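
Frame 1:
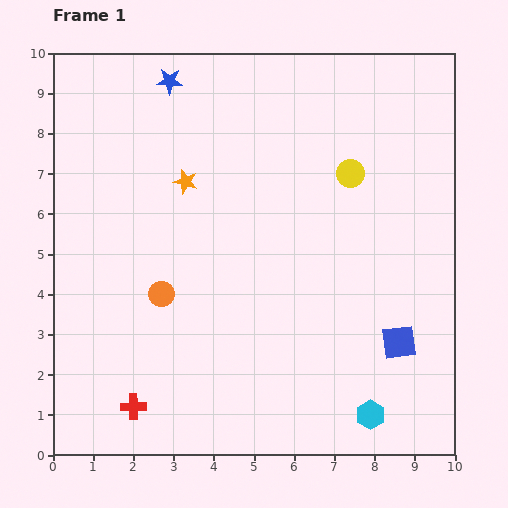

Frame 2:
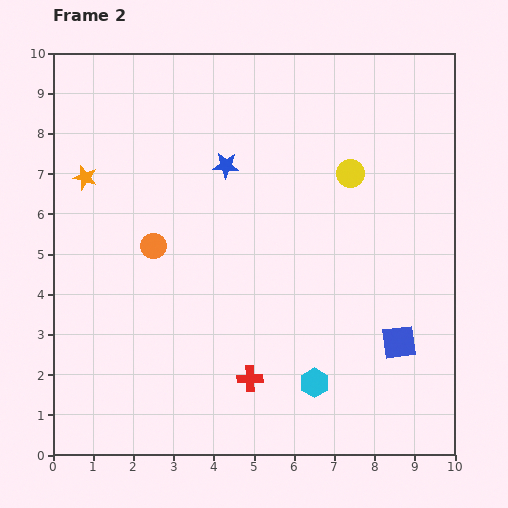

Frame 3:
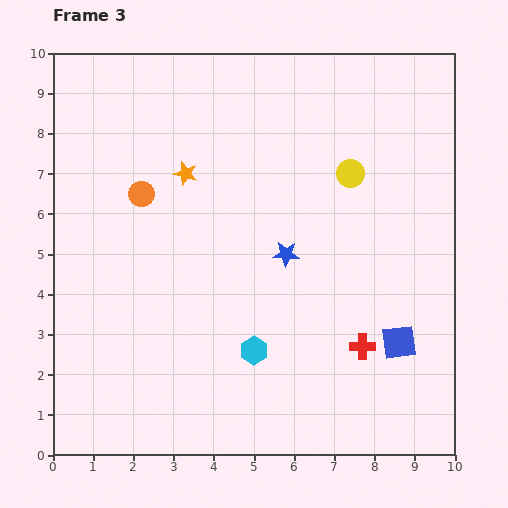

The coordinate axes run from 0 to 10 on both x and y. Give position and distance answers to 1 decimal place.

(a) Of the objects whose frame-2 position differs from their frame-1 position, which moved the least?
the orange circle

(moved 1.2)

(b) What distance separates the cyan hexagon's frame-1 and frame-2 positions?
1.6

The cyan hexagon moved from (7.9, 1.0) to (6.5, 1.8), a distance of √(1.4² + 0.8²) ≈ 1.6.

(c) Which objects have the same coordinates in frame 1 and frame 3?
the yellow circle, the blue square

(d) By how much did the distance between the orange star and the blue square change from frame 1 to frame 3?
+0.2

Distance in frame 1: 6.6. Distance in frame 3: 6.8.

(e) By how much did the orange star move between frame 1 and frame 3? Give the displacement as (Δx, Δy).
(0.0, 0.2)

The orange star was at (3.3, 6.8) in frame 1 and (3.3, 7.0) in frame 3.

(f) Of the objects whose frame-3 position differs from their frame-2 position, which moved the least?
the orange circle

(moved 1.3)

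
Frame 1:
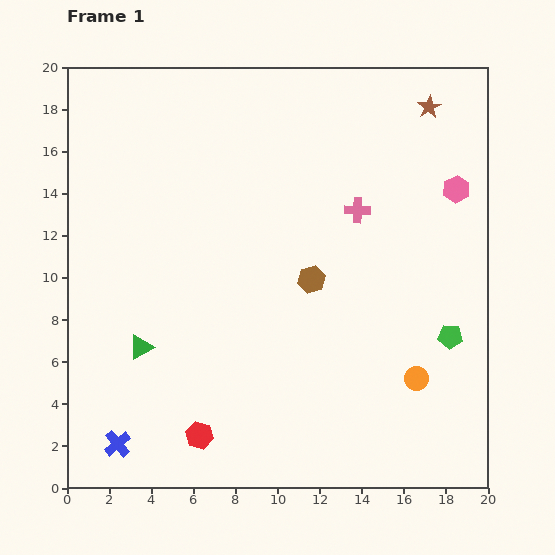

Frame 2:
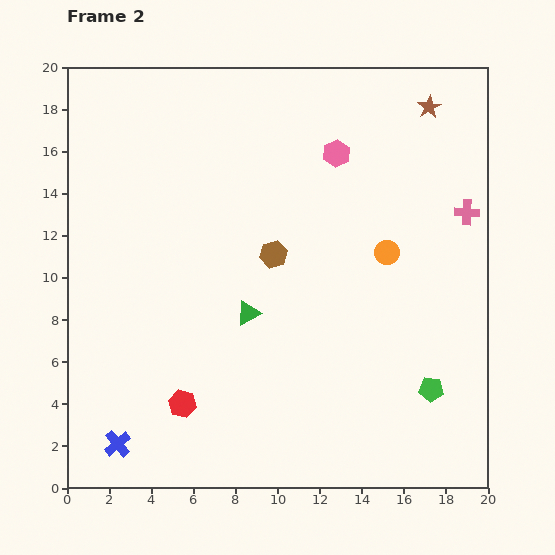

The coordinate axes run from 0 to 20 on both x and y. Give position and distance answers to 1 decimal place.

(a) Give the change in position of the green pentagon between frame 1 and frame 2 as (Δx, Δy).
(-0.9, -2.5)

The green pentagon was at (18.2, 7.2) in frame 1 and (17.3, 4.7) in frame 2.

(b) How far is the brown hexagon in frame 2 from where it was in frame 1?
2.2

The brown hexagon moved from (11.6, 9.9) to (9.8, 11.1), a distance of √(1.8² + 1.2²) ≈ 2.2.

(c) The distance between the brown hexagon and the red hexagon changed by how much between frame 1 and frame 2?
-0.8

Distance in frame 1: 9.1. Distance in frame 2: 8.3.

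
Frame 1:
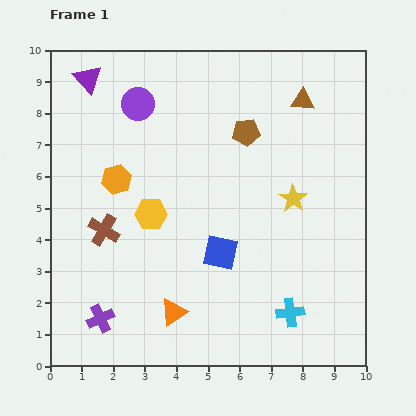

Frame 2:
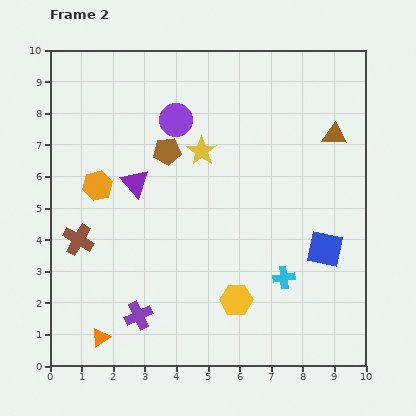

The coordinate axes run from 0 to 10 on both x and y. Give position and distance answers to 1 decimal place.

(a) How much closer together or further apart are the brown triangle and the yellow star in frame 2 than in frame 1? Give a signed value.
+1.1

Distance in frame 1: 3.1. Distance in frame 2: 4.2.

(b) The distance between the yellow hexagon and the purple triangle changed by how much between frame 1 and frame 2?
+0.2

Distance in frame 1: 4.7. Distance in frame 2: 4.9.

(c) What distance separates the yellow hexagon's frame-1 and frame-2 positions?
3.8

The yellow hexagon moved from (3.2, 4.8) to (5.9, 2.1), a distance of √(2.7² + 2.7²) ≈ 3.8.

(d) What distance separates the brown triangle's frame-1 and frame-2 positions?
1.5

The brown triangle moved from (8.0, 8.4) to (9.0, 7.3), a distance of √(1.0² + 1.1²) ≈ 1.5.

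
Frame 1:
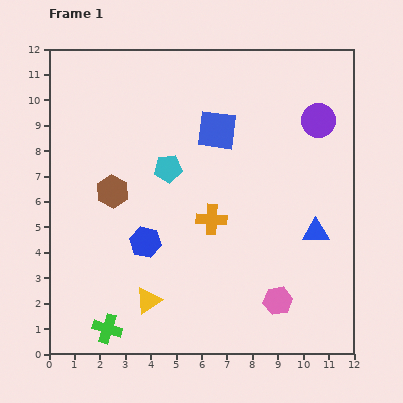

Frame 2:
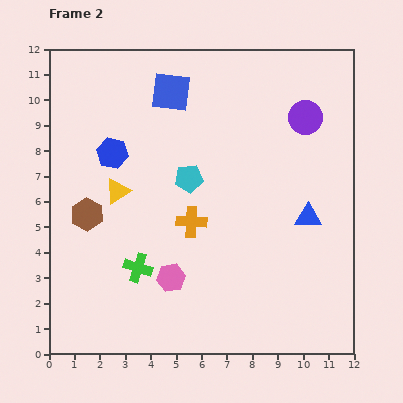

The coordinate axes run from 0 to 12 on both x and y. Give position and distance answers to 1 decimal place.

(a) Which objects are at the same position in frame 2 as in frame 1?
none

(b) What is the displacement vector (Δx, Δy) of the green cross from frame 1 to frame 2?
(1.2, 2.4)

The green cross was at (2.3, 1.0) in frame 1 and (3.5, 3.4) in frame 2.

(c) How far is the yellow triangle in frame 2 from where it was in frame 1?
4.5

The yellow triangle moved from (3.9, 2.1) to (2.7, 6.4), a distance of √(1.2² + 4.3²) ≈ 4.5.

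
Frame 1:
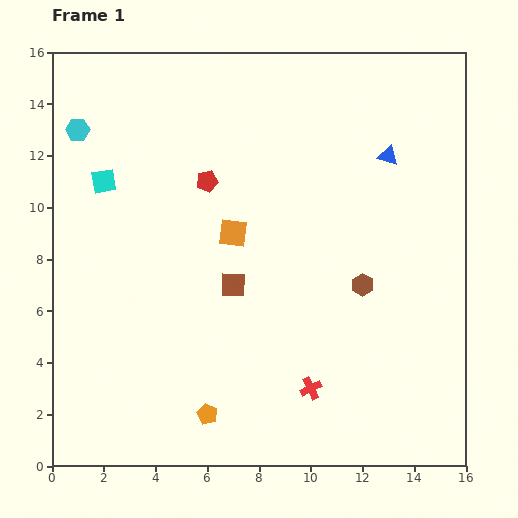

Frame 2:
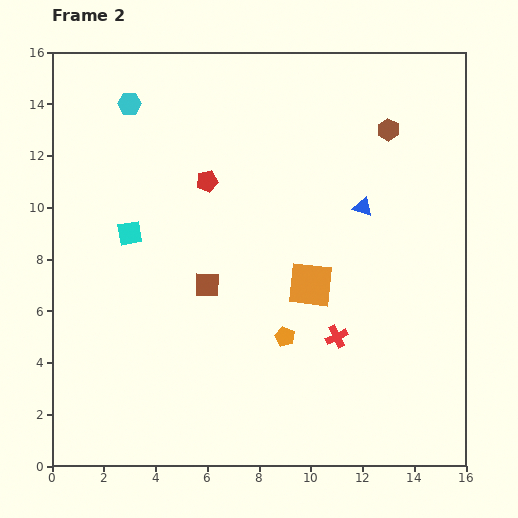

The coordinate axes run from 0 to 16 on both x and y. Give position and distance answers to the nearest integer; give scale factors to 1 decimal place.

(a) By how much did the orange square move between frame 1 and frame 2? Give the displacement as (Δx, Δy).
(3, -2)

The orange square was at (7, 9) in frame 1 and (10, 7) in frame 2.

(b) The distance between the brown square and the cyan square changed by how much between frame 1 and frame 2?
-2

Distance in frame 1: 6. Distance in frame 2: 4.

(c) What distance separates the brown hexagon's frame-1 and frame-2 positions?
6

The brown hexagon moved from (12, 7) to (13, 13), a distance of √(1² + 6²) ≈ 6.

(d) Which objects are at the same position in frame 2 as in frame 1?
the red pentagon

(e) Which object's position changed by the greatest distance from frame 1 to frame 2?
the brown hexagon

(moved 6; next 4)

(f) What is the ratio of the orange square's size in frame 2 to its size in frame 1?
1.6×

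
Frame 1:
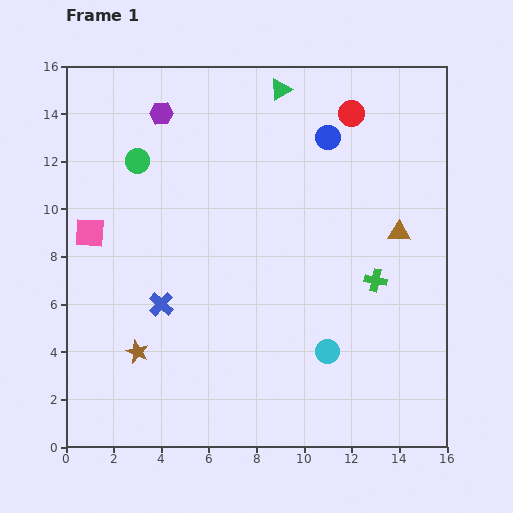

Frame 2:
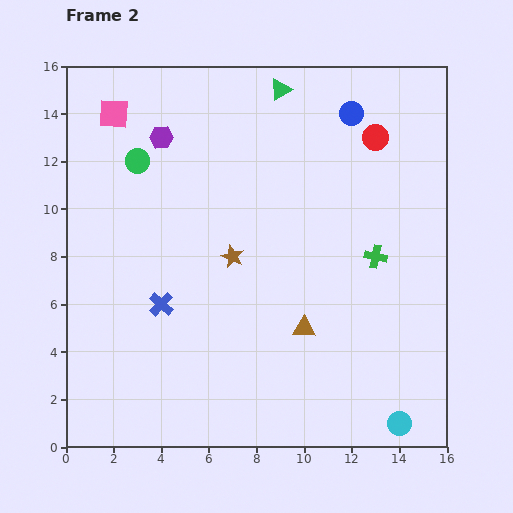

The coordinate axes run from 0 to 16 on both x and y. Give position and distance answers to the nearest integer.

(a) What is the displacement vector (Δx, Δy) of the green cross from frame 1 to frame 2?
(0, 1)

The green cross was at (13, 7) in frame 1 and (13, 8) in frame 2.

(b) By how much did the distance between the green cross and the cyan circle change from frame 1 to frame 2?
+3

Distance in frame 1: 4. Distance in frame 2: 7.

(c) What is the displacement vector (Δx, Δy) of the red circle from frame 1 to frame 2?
(1, -1)

The red circle was at (12, 14) in frame 1 and (13, 13) in frame 2.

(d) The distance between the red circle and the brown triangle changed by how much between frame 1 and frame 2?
+4

Distance in frame 1: 5. Distance in frame 2: 9.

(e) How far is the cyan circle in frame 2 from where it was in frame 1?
4

The cyan circle moved from (11, 4) to (14, 1), a distance of √(3² + 3²) ≈ 4.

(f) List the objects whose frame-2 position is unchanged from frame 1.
the blue cross, the green triangle, the green circle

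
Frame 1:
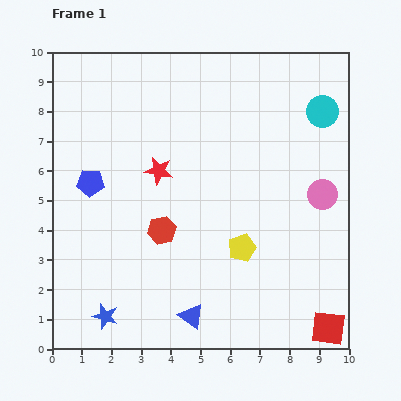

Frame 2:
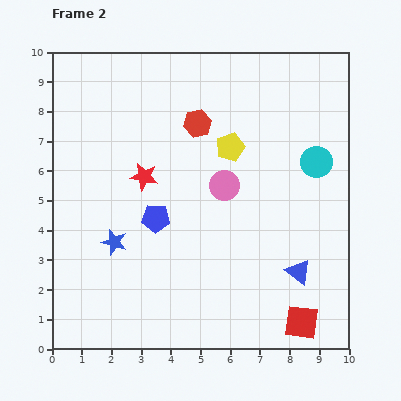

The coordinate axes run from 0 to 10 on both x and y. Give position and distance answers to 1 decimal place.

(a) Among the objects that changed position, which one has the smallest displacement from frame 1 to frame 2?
the red star

(moved 0.5)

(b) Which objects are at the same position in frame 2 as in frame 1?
none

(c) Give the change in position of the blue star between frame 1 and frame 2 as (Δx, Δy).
(0.3, 2.5)

The blue star was at (1.8, 1.1) in frame 1 and (2.1, 3.6) in frame 2.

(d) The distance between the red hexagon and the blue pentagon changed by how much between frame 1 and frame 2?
+0.6

Distance in frame 1: 2.9. Distance in frame 2: 3.5.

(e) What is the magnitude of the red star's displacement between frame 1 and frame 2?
0.5

The red star moved from (3.6, 6.0) to (3.1, 5.8), a distance of √(0.5² + 0.2²) ≈ 0.5.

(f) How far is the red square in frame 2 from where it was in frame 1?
0.9

The red square moved from (9.3, 0.7) to (8.4, 0.9), a distance of √(0.9² + 0.2²) ≈ 0.9.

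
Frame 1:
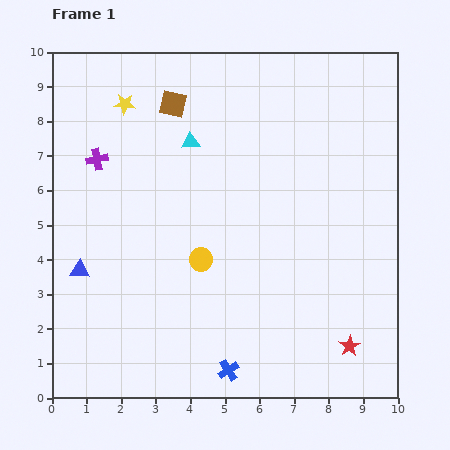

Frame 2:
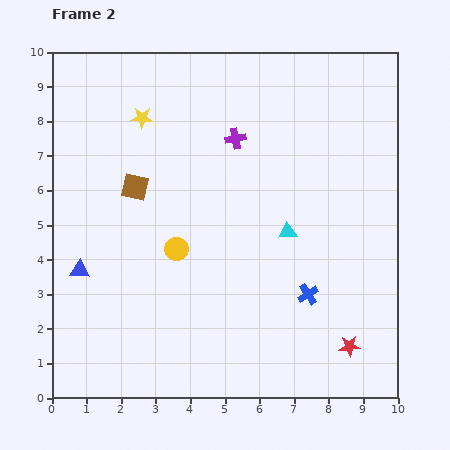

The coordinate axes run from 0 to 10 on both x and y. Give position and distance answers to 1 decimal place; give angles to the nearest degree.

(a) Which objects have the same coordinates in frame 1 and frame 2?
the red star, the blue triangle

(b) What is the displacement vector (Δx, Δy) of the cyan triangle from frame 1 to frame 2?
(2.8, -2.6)

The cyan triangle was at (4.0, 7.4) in frame 1 and (6.8, 4.8) in frame 2.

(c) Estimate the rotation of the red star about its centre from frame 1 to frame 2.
27° clockwise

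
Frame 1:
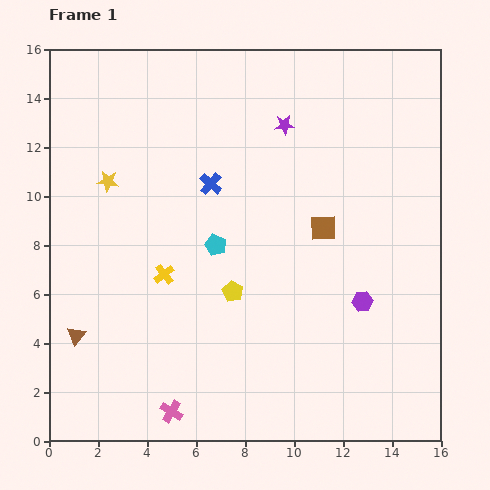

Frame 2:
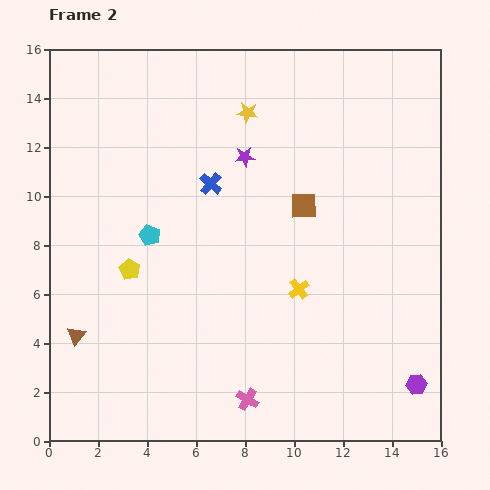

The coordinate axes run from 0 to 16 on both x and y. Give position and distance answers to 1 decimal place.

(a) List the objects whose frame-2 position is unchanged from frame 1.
the brown triangle, the blue cross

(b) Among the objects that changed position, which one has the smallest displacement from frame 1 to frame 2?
the brown square

(moved 1.2)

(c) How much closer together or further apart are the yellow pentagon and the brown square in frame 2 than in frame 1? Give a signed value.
+3.1

Distance in frame 1: 4.5. Distance in frame 2: 7.6.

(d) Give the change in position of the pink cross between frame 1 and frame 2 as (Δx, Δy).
(3.1, 0.5)

The pink cross was at (5.0, 1.2) in frame 1 and (8.1, 1.7) in frame 2.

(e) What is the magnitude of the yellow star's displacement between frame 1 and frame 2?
6.4

The yellow star moved from (2.4, 10.6) to (8.1, 13.4), a distance of √(5.7² + 2.8²) ≈ 6.4.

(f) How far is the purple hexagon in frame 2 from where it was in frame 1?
4.0

The purple hexagon moved from (12.8, 5.7) to (15.0, 2.3), a distance of √(2.2² + 3.4²) ≈ 4.0.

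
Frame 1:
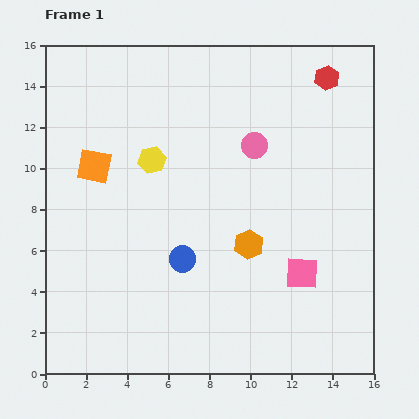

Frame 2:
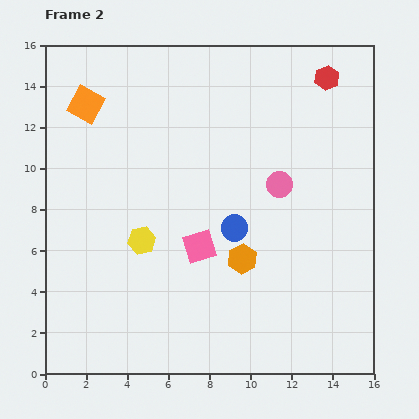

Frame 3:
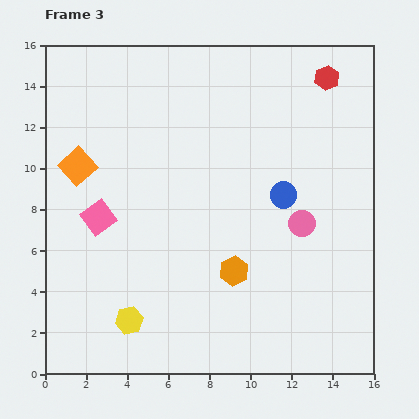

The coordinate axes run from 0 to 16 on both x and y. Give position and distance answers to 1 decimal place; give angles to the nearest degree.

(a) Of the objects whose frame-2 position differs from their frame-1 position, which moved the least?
the orange hexagon

(moved 0.8)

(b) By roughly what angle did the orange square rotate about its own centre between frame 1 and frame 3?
37° clockwise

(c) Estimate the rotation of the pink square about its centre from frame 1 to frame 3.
38° counter-clockwise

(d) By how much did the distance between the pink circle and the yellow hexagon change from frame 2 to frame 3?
+2.4

Distance in frame 2: 7.2. Distance in frame 3: 9.6.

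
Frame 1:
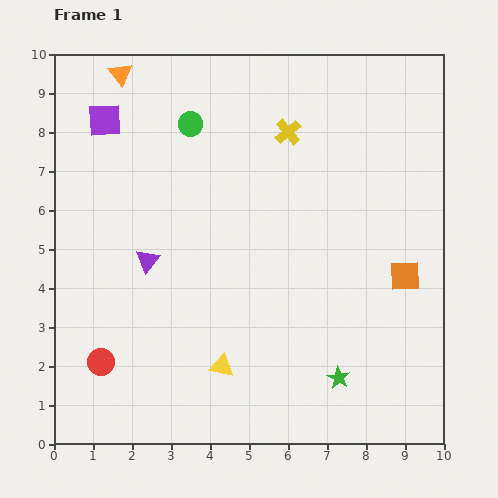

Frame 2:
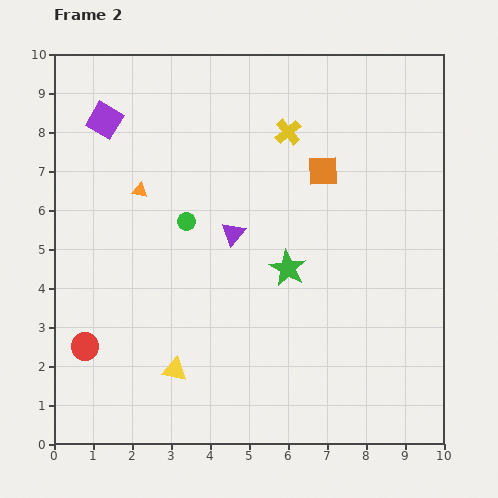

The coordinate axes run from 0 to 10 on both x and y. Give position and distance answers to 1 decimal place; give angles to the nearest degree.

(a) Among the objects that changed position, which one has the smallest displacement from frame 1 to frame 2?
the red circle

(moved 0.6)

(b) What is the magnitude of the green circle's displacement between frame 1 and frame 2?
2.5

The green circle moved from (3.5, 8.2) to (3.4, 5.7), a distance of √(0.1² + 2.5²) ≈ 2.5.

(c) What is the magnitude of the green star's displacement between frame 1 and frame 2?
3.1

The green star moved from (7.3, 1.7) to (6.0, 4.5), a distance of √(1.3² + 2.8²) ≈ 3.1.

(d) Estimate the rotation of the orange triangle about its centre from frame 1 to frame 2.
42° counter-clockwise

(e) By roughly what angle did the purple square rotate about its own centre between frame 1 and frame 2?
33° clockwise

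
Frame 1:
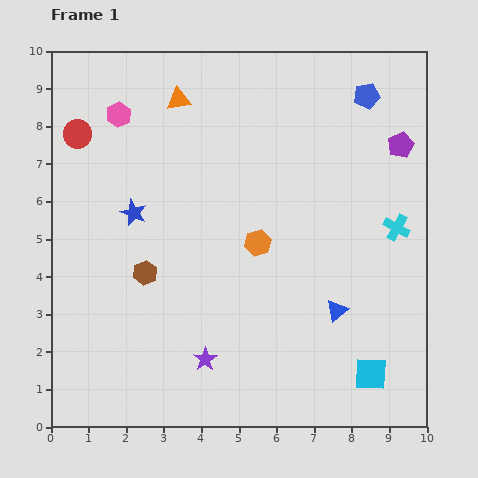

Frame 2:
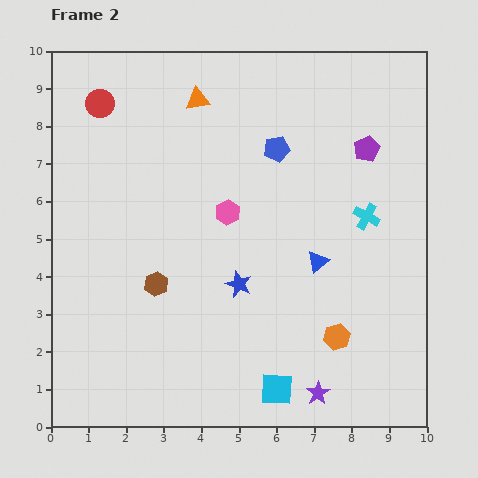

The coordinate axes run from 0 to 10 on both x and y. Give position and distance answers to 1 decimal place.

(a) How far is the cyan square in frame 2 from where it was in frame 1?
2.5

The cyan square moved from (8.5, 1.4) to (6.0, 1.0), a distance of √(2.5² + 0.4²) ≈ 2.5.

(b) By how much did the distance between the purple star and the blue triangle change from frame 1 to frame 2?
-0.2

Distance in frame 1: 3.7. Distance in frame 2: 3.5.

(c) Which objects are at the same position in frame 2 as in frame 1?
none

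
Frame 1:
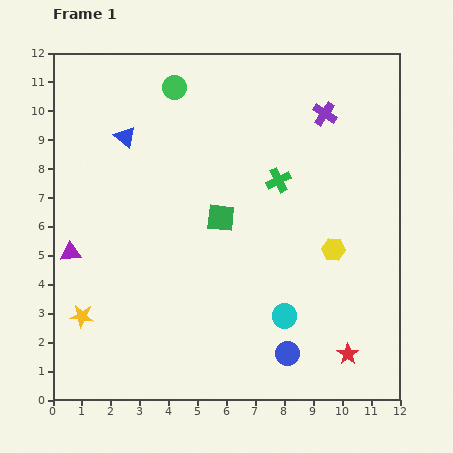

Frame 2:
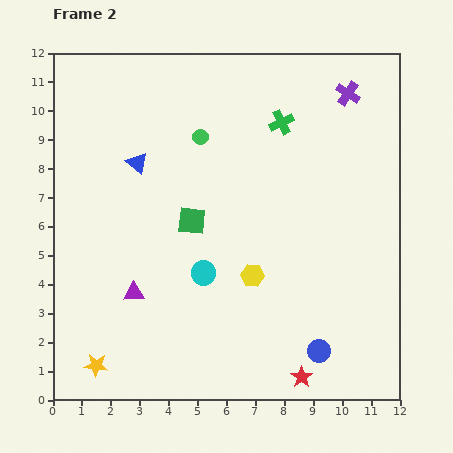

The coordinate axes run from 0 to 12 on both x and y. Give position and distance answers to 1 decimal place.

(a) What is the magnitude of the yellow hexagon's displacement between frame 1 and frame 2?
2.9

The yellow hexagon moved from (9.7, 5.2) to (6.9, 4.3), a distance of √(2.8² + 0.9²) ≈ 2.9.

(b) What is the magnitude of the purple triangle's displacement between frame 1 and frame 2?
2.6

The purple triangle moved from (0.6, 5.1) to (2.8, 3.7), a distance of √(2.2² + 1.4²) ≈ 2.6.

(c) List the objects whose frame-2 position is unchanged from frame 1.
none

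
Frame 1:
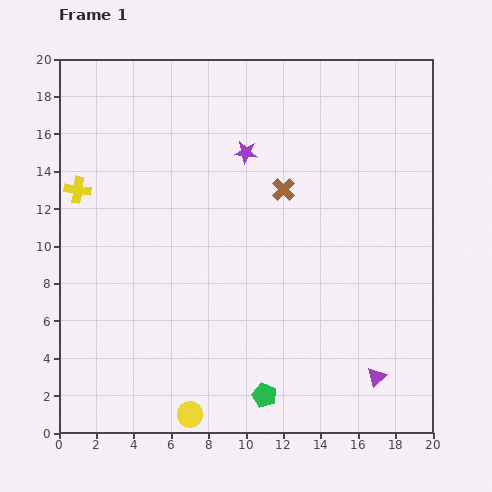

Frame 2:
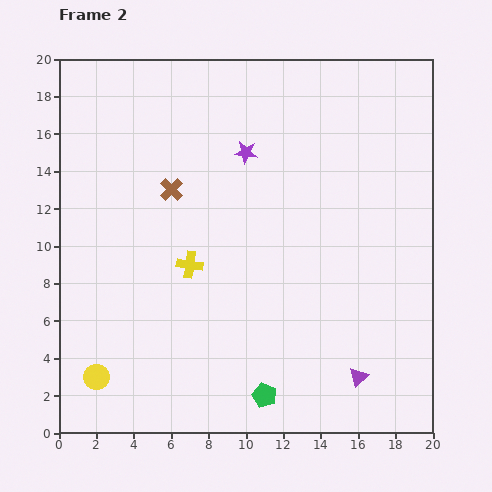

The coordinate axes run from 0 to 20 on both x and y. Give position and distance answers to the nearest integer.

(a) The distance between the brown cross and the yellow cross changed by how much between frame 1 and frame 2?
-7

Distance in frame 1: 11. Distance in frame 2: 4.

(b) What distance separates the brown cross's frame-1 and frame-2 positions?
6

The brown cross moved from (12, 13) to (6, 13), a distance of √(6² + 0²) ≈ 6.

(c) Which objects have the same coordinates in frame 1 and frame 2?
the purple star, the green pentagon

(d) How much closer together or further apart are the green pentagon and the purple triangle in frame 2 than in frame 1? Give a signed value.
-1

Distance in frame 1: 6. Distance in frame 2: 5.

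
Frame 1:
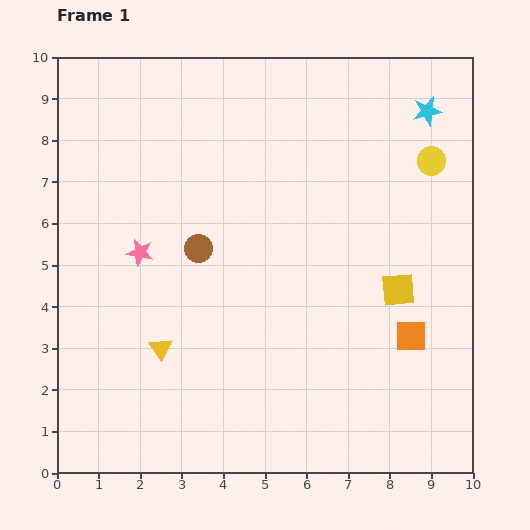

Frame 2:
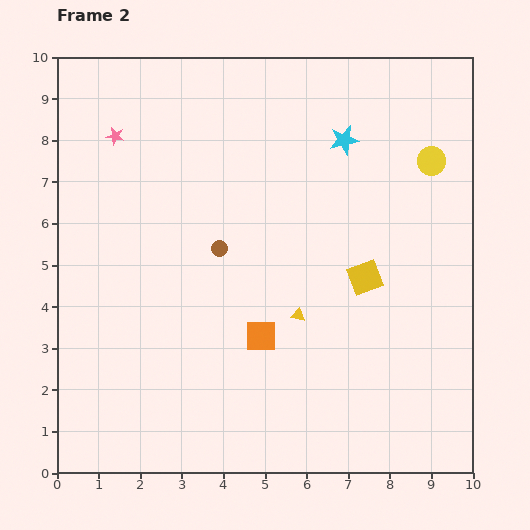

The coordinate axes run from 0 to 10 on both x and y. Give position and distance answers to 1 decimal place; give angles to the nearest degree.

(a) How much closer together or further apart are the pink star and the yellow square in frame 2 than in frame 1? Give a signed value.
+0.6

Distance in frame 1: 6.3. Distance in frame 2: 6.9.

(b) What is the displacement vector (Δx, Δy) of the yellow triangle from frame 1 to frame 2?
(3.3, 0.8)

The yellow triangle was at (2.5, 3.0) in frame 1 and (5.8, 3.8) in frame 2.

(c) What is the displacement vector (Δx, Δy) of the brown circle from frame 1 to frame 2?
(0.5, 0.0)

The brown circle was at (3.4, 5.4) in frame 1 and (3.9, 5.4) in frame 2.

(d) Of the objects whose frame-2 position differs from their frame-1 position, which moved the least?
the brown circle

(moved 0.5)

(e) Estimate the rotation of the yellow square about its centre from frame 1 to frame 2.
16° counter-clockwise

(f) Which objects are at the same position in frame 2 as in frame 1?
the yellow circle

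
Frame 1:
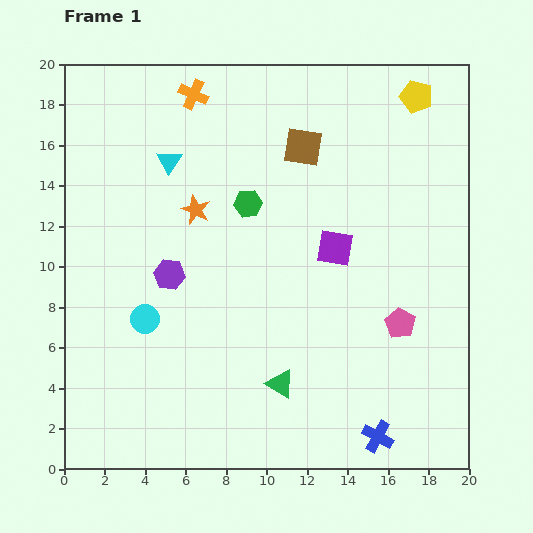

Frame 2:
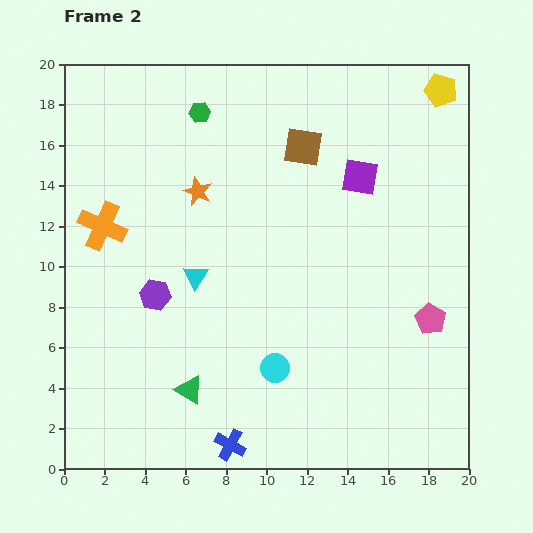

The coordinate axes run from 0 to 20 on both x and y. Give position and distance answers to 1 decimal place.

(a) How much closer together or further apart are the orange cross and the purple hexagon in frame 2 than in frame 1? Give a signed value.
-4.7

Distance in frame 1: 9.0. Distance in frame 2: 4.3.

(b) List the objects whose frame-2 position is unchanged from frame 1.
the brown square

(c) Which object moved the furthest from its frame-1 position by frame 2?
the orange cross

(moved 7.9; next 7.3)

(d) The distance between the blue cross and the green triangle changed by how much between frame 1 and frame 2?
-2.1

Distance in frame 1: 5.5. Distance in frame 2: 3.4.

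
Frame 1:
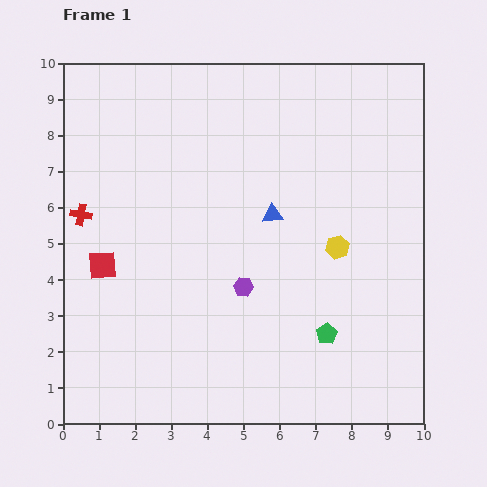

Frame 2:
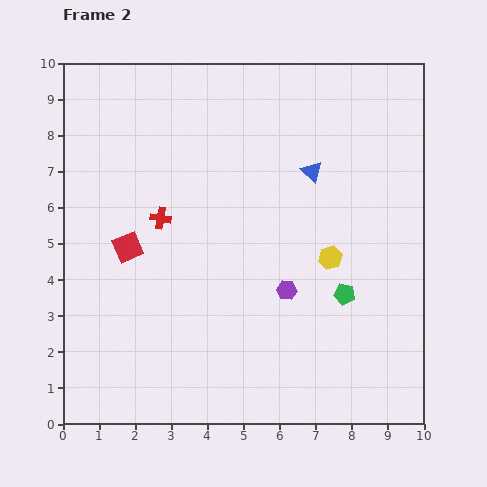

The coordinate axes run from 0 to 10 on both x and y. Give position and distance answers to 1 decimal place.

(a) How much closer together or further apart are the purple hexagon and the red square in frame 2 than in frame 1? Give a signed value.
+0.7

Distance in frame 1: 3.9. Distance in frame 2: 4.6.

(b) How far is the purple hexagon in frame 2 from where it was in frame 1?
1.2

The purple hexagon moved from (5.0, 3.8) to (6.2, 3.7), a distance of √(1.2² + 0.1²) ≈ 1.2.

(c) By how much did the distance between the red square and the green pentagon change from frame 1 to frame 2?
-0.4

Distance in frame 1: 6.5. Distance in frame 2: 6.1.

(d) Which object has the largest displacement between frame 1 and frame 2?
the red cross

(moved 2.2; next 1.6)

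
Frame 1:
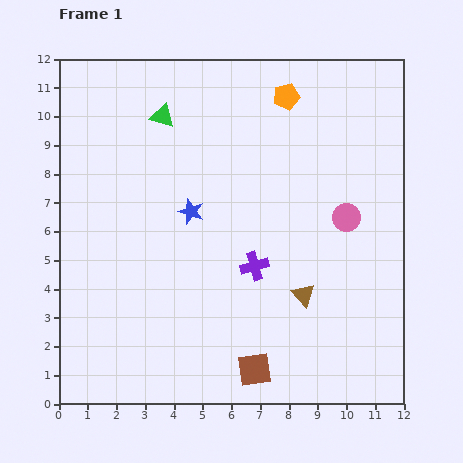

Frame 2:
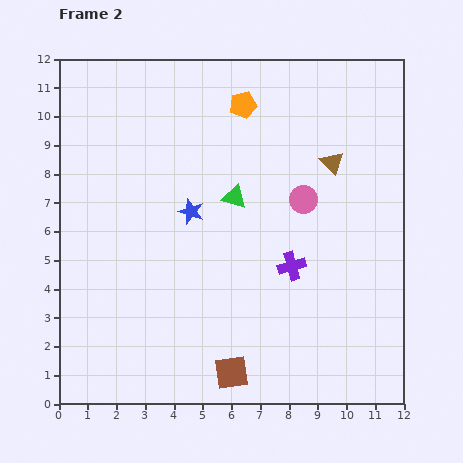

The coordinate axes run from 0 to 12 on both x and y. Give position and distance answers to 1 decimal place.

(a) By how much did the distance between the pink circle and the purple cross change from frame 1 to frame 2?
-1.3

Distance in frame 1: 3.6. Distance in frame 2: 2.3.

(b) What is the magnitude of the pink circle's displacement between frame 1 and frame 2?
1.6

The pink circle moved from (10.0, 6.5) to (8.5, 7.1), a distance of √(1.5² + 0.6²) ≈ 1.6.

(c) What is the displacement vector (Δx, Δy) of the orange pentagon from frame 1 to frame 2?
(-1.5, -0.3)

The orange pentagon was at (7.9, 10.7) in frame 1 and (6.4, 10.4) in frame 2.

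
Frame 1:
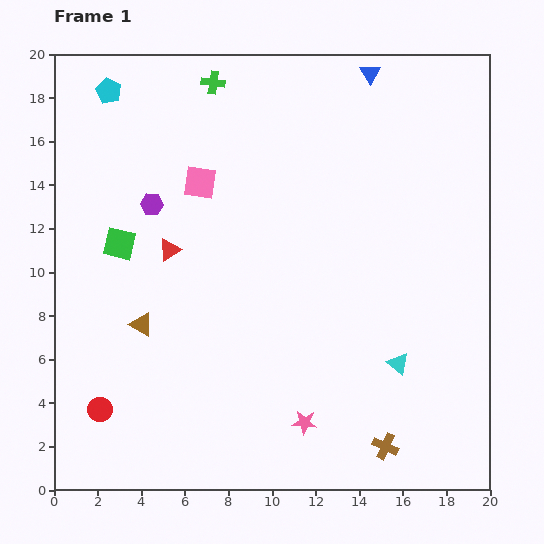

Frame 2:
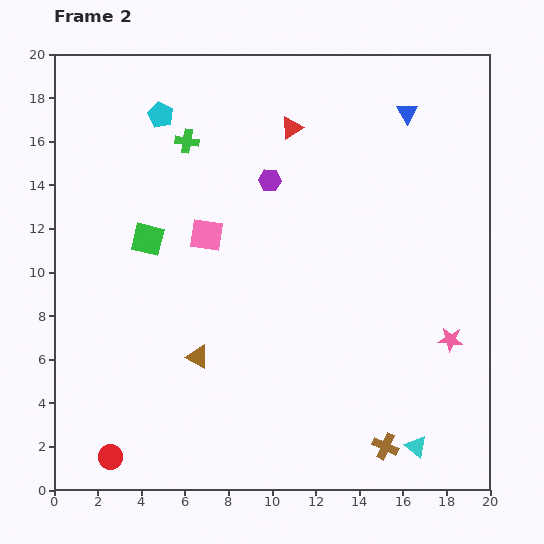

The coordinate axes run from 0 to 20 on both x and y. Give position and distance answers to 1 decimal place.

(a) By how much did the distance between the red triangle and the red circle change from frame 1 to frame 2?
+9.2

Distance in frame 1: 8.0. Distance in frame 2: 17.2.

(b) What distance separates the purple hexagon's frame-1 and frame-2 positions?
5.5

The purple hexagon moved from (4.5, 13.1) to (9.9, 14.2), a distance of √(5.4² + 1.1²) ≈ 5.5.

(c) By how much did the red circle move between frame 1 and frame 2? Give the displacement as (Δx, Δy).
(0.5, -2.2)

The red circle was at (2.1, 3.7) in frame 1 and (2.6, 1.5) in frame 2.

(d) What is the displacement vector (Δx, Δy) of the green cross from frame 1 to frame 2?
(-1.2, -2.7)

The green cross was at (7.3, 18.7) in frame 1 and (6.1, 16.0) in frame 2.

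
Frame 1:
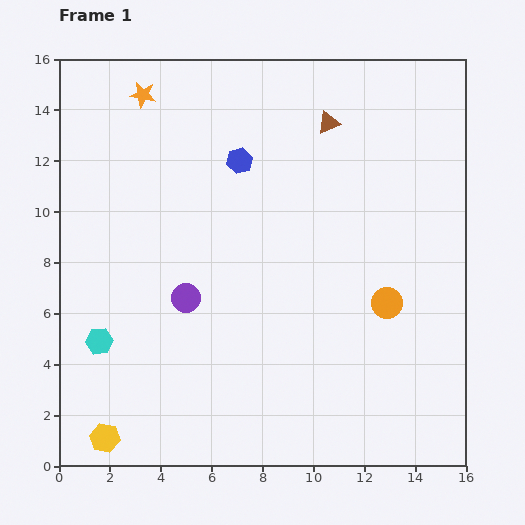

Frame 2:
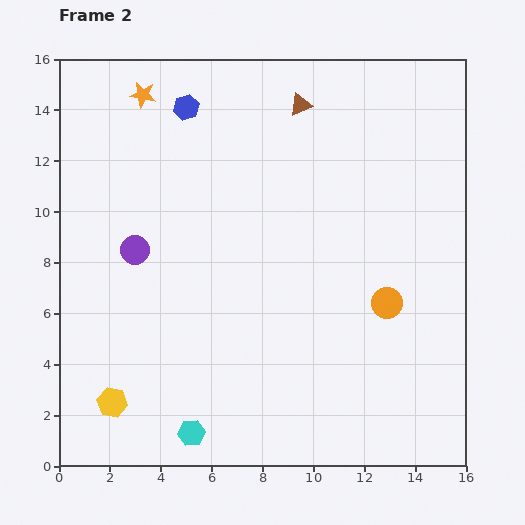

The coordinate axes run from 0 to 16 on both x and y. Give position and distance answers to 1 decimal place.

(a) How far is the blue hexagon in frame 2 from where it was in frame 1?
3.0

The blue hexagon moved from (7.1, 12.0) to (5.0, 14.1), a distance of √(2.1² + 2.1²) ≈ 3.0.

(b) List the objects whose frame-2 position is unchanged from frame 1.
the orange star, the orange circle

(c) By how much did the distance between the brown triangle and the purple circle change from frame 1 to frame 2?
-0.3

Distance in frame 1: 8.9. Distance in frame 2: 8.6.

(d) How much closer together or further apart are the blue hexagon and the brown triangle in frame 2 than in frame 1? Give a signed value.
+0.7

Distance in frame 1: 3.8. Distance in frame 2: 4.5.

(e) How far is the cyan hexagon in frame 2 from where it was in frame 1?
5.1

The cyan hexagon moved from (1.6, 4.9) to (5.2, 1.3), a distance of √(3.6² + 3.6²) ≈ 5.1.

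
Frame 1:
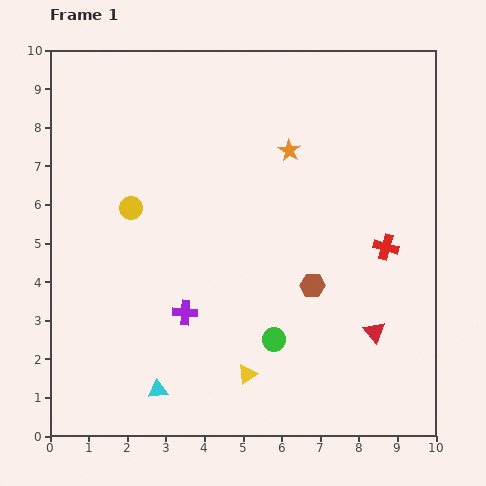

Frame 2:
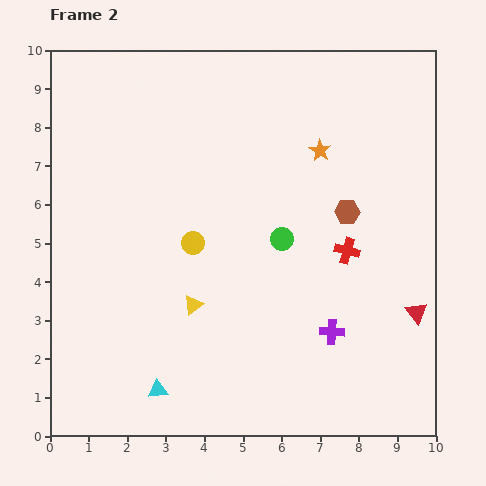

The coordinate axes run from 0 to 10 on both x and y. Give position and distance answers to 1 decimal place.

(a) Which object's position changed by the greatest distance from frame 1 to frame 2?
the purple cross

(moved 3.8; next 2.6)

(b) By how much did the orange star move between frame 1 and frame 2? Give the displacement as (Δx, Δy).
(0.8, 0.0)

The orange star was at (6.2, 7.4) in frame 1 and (7.0, 7.4) in frame 2.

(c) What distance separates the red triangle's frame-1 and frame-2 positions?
1.2

The red triangle moved from (8.4, 2.7) to (9.5, 3.2), a distance of √(1.1² + 0.5²) ≈ 1.2.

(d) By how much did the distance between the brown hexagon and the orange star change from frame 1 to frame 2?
-1.9

Distance in frame 1: 3.6. Distance in frame 2: 1.7.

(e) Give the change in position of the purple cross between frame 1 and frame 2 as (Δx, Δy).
(3.8, -0.5)

The purple cross was at (3.5, 3.2) in frame 1 and (7.3, 2.7) in frame 2.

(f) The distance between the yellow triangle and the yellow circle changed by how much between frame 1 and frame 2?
-3.6

Distance in frame 1: 5.2. Distance in frame 2: 1.6.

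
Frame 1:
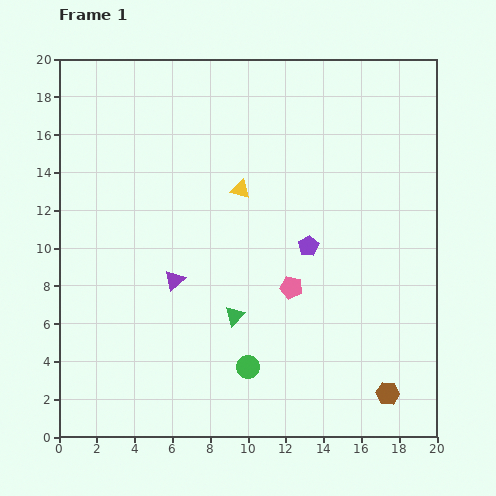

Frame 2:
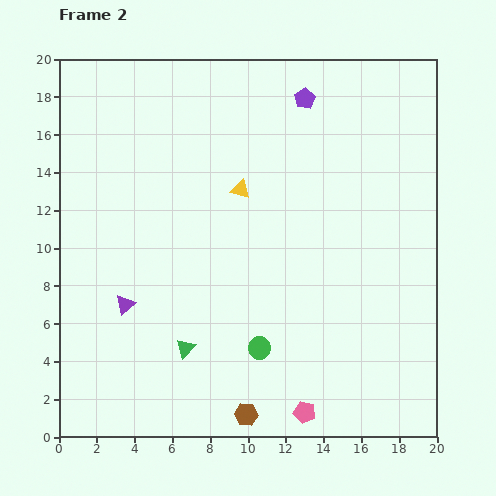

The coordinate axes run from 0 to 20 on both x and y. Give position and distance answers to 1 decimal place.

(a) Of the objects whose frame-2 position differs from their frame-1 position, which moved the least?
the green circle

(moved 1.2)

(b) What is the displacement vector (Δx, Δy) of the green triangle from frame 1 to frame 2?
(-2.6, -1.7)

The green triangle was at (9.3, 6.4) in frame 1 and (6.7, 4.7) in frame 2.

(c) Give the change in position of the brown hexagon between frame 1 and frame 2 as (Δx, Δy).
(-7.5, -1.1)

The brown hexagon was at (17.4, 2.3) in frame 1 and (9.9, 1.2) in frame 2.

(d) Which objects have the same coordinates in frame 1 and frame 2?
the yellow triangle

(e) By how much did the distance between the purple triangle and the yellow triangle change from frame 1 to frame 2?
+2.7

Distance in frame 1: 5.9. Distance in frame 2: 8.6.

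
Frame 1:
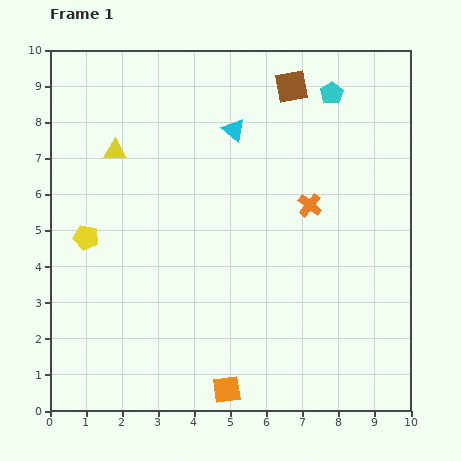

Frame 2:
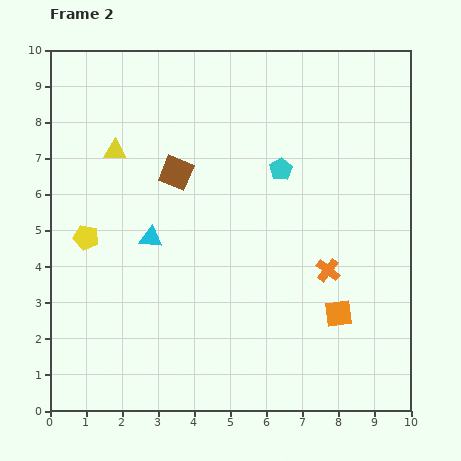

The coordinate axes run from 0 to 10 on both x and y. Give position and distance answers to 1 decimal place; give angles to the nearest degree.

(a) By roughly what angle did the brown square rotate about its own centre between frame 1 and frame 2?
33° clockwise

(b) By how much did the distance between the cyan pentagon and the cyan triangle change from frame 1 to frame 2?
+1.2

Distance in frame 1: 2.9. Distance in frame 2: 4.1.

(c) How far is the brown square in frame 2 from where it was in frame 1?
4.0

The brown square moved from (6.7, 9.0) to (3.5, 6.6), a distance of √(3.2² + 2.4²) ≈ 4.0.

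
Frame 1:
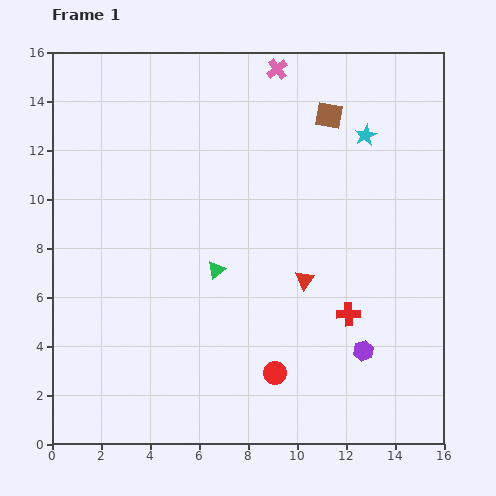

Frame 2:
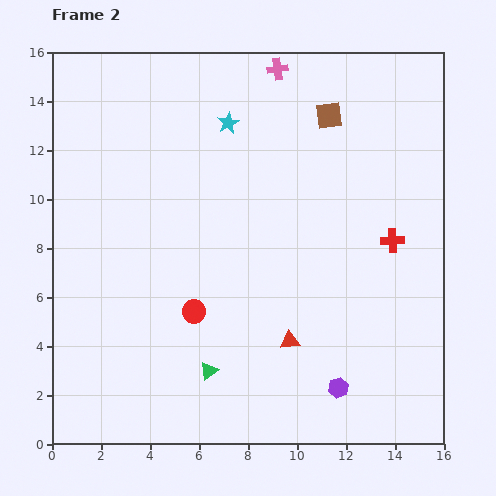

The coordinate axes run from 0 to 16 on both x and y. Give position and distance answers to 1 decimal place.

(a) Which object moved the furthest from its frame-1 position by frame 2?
the cyan star

(moved 5.6; next 4.1)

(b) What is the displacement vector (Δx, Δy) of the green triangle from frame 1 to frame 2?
(-0.3, -4.1)

The green triangle was at (6.7, 7.1) in frame 1 and (6.4, 3.0) in frame 2.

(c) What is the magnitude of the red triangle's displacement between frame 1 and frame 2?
2.6

The red triangle moved from (10.3, 6.7) to (9.7, 4.2), a distance of √(0.6² + 2.5²) ≈ 2.6.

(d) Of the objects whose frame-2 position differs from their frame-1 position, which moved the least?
the purple hexagon

(moved 1.8)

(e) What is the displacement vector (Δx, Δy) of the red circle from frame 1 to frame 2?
(-3.3, 2.5)

The red circle was at (9.1, 2.9) in frame 1 and (5.8, 5.4) in frame 2.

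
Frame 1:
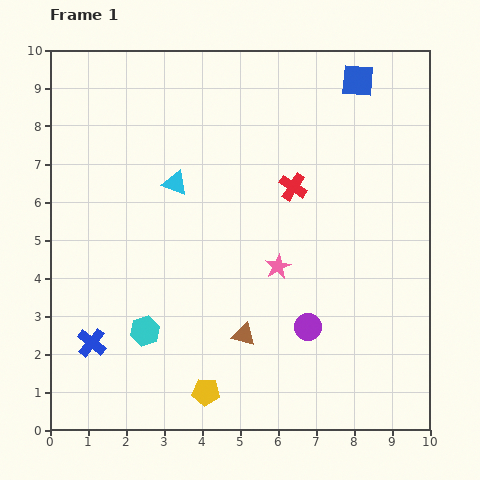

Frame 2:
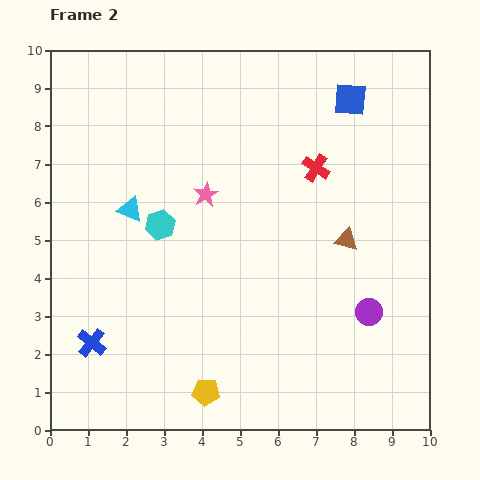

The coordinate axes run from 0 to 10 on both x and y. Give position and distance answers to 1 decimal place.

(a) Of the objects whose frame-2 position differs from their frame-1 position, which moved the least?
the blue square

(moved 0.5)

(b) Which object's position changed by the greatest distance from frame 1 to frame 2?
the brown triangle

(moved 3.7; next 2.8)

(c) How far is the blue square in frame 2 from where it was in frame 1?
0.5

The blue square moved from (8.1, 9.2) to (7.9, 8.7), a distance of √(0.2² + 0.5²) ≈ 0.5.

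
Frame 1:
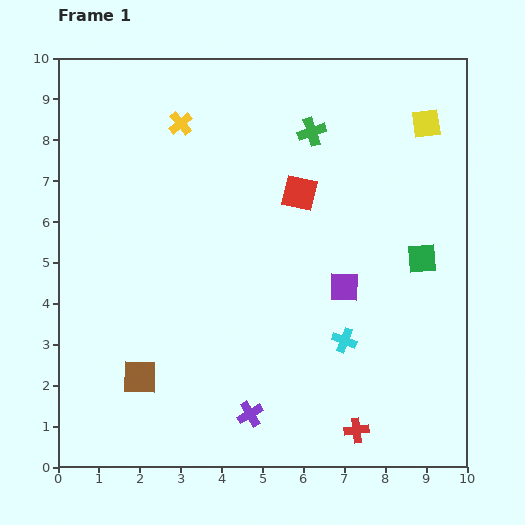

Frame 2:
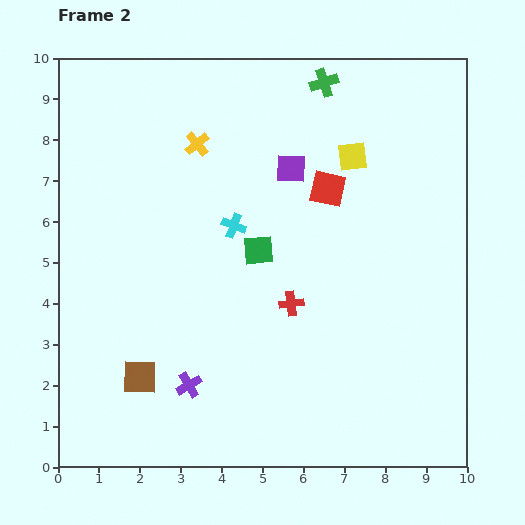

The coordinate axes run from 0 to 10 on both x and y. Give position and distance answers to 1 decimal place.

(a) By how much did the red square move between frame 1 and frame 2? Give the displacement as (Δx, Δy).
(0.7, 0.1)

The red square was at (5.9, 6.7) in frame 1 and (6.6, 6.8) in frame 2.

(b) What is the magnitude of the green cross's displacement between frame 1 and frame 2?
1.2

The green cross moved from (6.2, 8.2) to (6.5, 9.4), a distance of √(0.3² + 1.2²) ≈ 1.2.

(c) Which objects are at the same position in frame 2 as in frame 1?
the brown square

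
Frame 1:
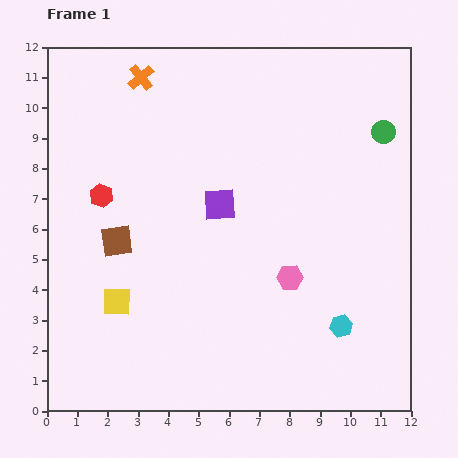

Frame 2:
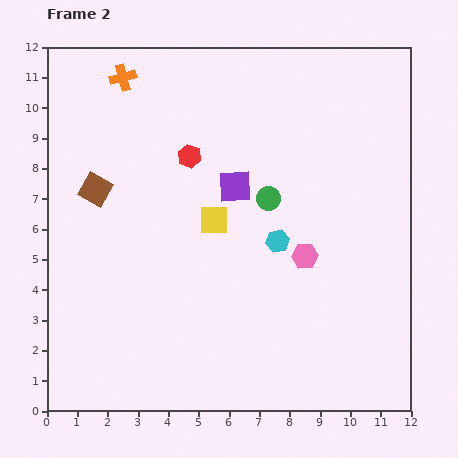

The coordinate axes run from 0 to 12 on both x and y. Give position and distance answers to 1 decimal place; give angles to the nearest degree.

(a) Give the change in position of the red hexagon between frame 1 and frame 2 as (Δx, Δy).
(2.9, 1.3)

The red hexagon was at (1.8, 7.1) in frame 1 and (4.7, 8.4) in frame 2.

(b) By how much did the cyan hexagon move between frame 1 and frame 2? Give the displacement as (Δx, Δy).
(-2.1, 2.8)

The cyan hexagon was at (9.7, 2.8) in frame 1 and (7.6, 5.6) in frame 2.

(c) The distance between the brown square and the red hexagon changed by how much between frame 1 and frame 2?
+1.7

Distance in frame 1: 1.6. Distance in frame 2: 3.3.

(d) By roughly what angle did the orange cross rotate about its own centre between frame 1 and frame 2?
25° clockwise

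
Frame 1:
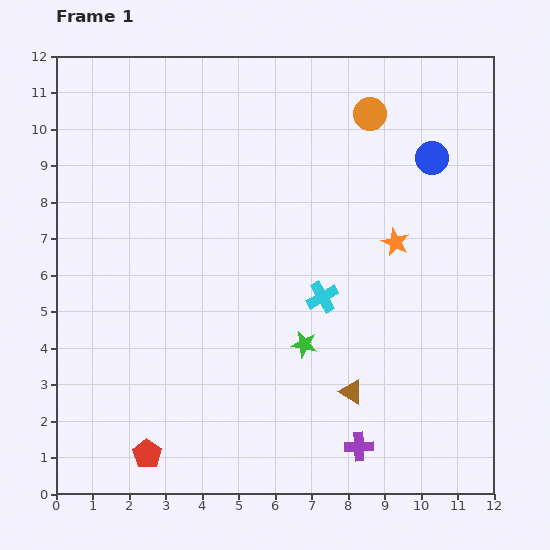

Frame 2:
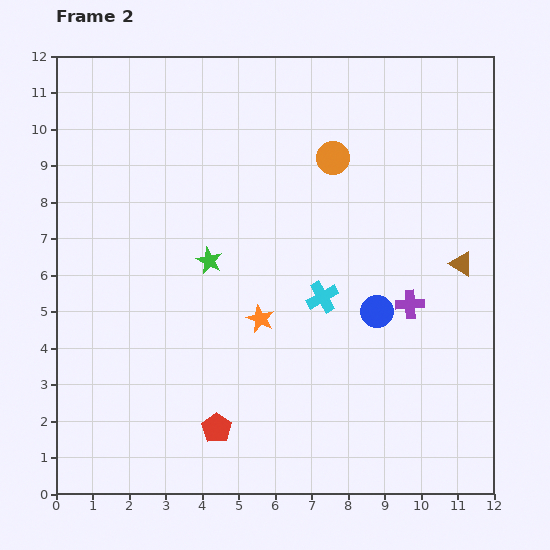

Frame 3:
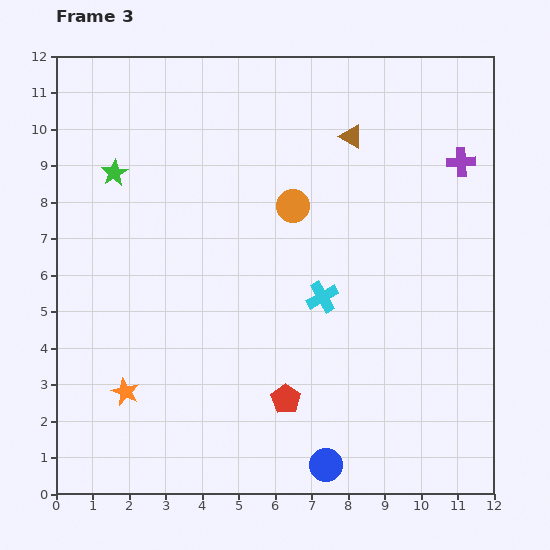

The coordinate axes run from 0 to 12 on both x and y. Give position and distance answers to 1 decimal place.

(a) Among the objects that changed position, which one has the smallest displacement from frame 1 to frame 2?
the orange circle

(moved 1.6)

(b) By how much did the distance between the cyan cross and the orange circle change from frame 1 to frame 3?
-2.6

Distance in frame 1: 5.2. Distance in frame 3: 2.6.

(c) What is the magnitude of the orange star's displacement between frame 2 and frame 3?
4.2

The orange star moved from (5.6, 4.8) to (1.9, 2.8), a distance of √(3.7² + 2.0²) ≈ 4.2.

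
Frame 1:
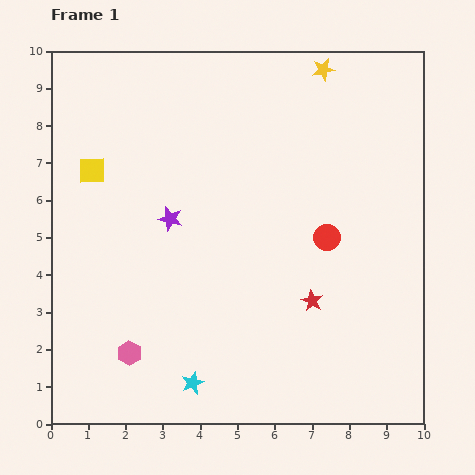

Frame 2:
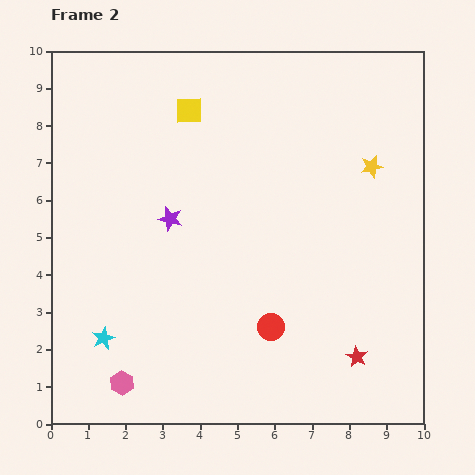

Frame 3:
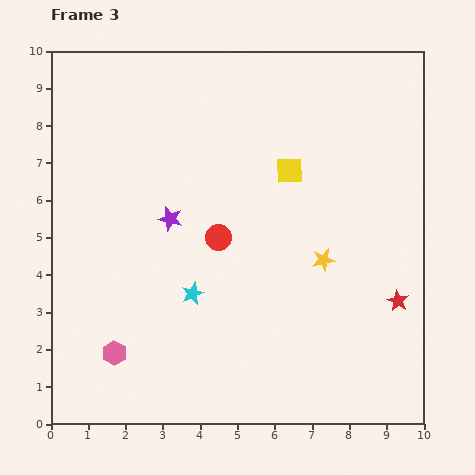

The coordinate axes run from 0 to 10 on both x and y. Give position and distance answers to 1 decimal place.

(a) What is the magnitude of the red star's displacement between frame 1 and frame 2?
1.9

The red star moved from (7.0, 3.3) to (8.2, 1.8), a distance of √(1.2² + 1.5²) ≈ 1.9.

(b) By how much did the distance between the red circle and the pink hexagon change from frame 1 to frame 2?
-1.8

Distance in frame 1: 6.1. Distance in frame 2: 4.3.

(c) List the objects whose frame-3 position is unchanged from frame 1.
the purple star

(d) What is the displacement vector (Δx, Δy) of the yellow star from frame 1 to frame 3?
(0.0, -5.1)

The yellow star was at (7.3, 9.5) in frame 1 and (7.3, 4.4) in frame 3.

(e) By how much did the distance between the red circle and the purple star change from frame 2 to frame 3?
-2.6

Distance in frame 2: 4.0. Distance in frame 3: 1.4.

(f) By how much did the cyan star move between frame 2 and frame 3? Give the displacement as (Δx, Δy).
(2.4, 1.2)

The cyan star was at (1.4, 2.3) in frame 2 and (3.8, 3.5) in frame 3.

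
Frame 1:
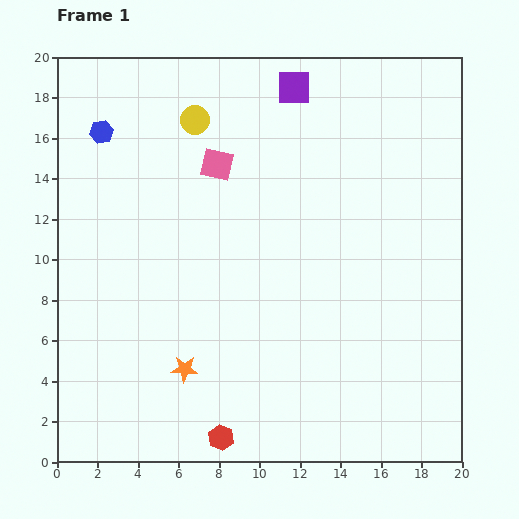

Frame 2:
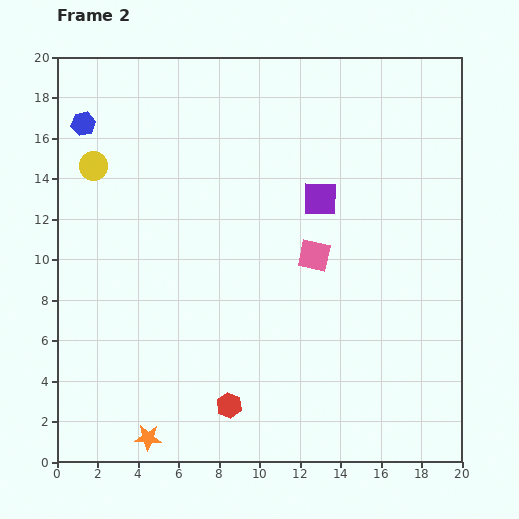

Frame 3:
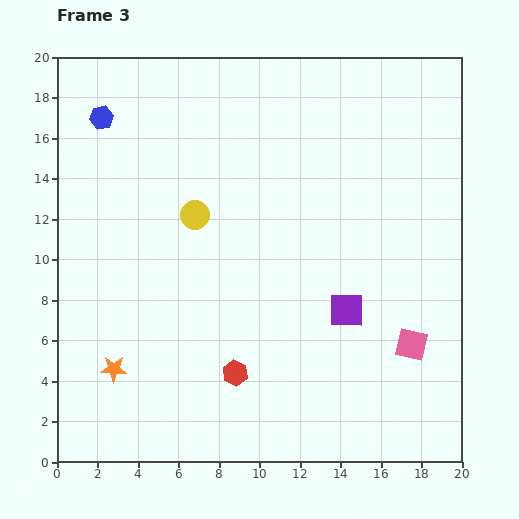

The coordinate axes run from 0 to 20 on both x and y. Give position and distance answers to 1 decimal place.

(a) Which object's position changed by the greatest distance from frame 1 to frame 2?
the pink square

(moved 6.6; next 5.7)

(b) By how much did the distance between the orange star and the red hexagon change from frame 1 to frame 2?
+0.5

Distance in frame 1: 3.8. Distance in frame 2: 4.3.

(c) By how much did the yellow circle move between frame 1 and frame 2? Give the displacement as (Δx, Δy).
(-5.0, -2.3)

The yellow circle was at (6.8, 16.9) in frame 1 and (1.8, 14.6) in frame 2.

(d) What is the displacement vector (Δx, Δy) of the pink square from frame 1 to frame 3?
(9.6, -8.9)

The pink square was at (7.9, 14.7) in frame 1 and (17.5, 5.8) in frame 3.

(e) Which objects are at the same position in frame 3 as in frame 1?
none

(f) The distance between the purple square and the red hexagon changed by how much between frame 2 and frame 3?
-4.8

Distance in frame 2: 11.1. Distance in frame 3: 6.3.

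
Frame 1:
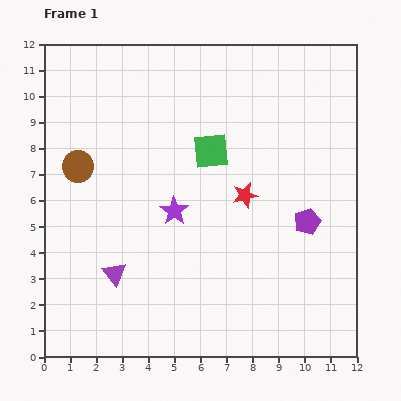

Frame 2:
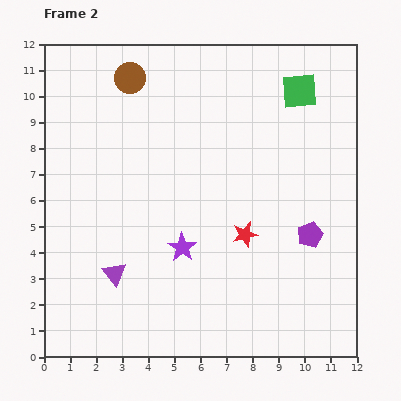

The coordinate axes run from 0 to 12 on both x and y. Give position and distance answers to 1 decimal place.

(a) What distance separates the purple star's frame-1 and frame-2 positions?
1.4

The purple star moved from (5.0, 5.6) to (5.3, 4.2), a distance of √(0.3² + 1.4²) ≈ 1.4.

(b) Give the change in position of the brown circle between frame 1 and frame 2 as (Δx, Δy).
(2.0, 3.4)

The brown circle was at (1.3, 7.3) in frame 1 and (3.3, 10.7) in frame 2.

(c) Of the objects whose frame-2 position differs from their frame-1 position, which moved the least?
the purple pentagon

(moved 0.5)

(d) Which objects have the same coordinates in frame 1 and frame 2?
the purple triangle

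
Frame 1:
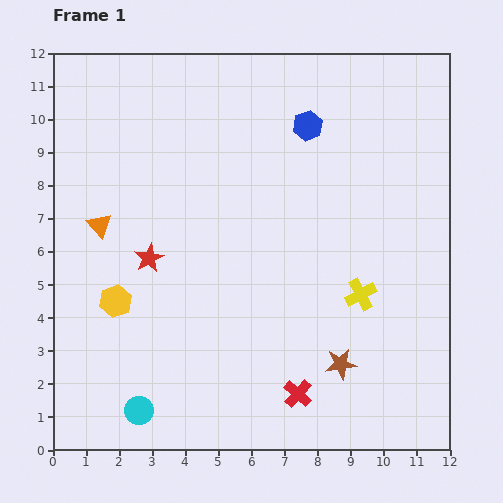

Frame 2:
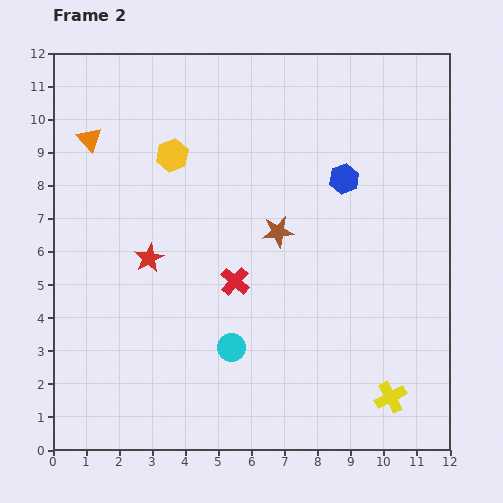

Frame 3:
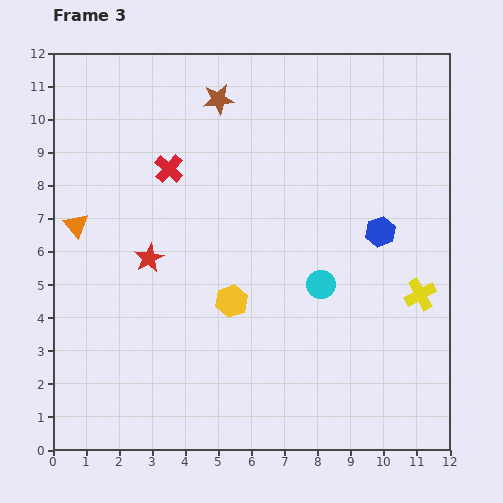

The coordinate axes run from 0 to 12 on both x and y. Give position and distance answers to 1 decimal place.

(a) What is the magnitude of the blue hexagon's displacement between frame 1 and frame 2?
1.9

The blue hexagon moved from (7.7, 9.8) to (8.8, 8.2), a distance of √(1.1² + 1.6²) ≈ 1.9.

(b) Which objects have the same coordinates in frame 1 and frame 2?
the red star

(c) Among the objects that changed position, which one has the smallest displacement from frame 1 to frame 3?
the orange triangle

(moved 0.7)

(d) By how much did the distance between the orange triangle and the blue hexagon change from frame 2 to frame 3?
+1.4

Distance in frame 2: 7.8. Distance in frame 3: 9.2.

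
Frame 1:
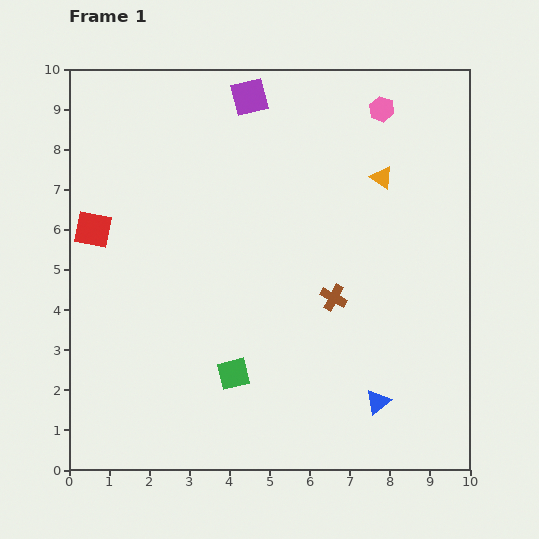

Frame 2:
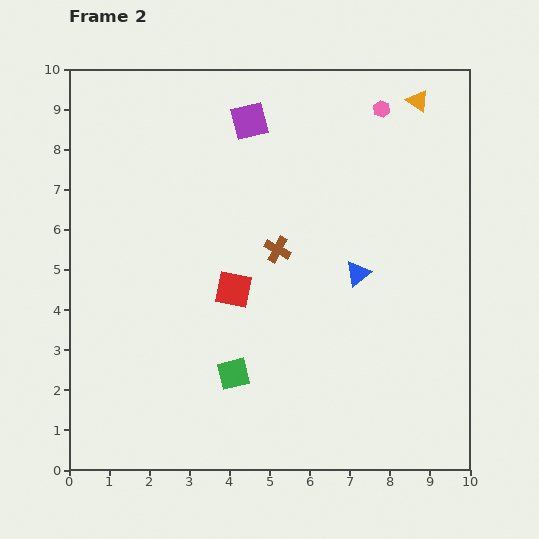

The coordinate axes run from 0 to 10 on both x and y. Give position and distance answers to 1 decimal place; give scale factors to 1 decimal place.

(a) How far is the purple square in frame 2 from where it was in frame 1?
0.6

The purple square moved from (4.5, 9.3) to (4.5, 8.7), a distance of √(0.0² + 0.6²) ≈ 0.6.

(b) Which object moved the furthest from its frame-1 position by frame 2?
the red square

(moved 3.8; next 3.2)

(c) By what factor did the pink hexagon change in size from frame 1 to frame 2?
0.7×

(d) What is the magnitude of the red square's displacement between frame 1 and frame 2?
3.8

The red square moved from (0.6, 6.0) to (4.1, 4.5), a distance of √(3.5² + 1.5²) ≈ 3.8.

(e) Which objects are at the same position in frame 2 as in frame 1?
the green square, the pink hexagon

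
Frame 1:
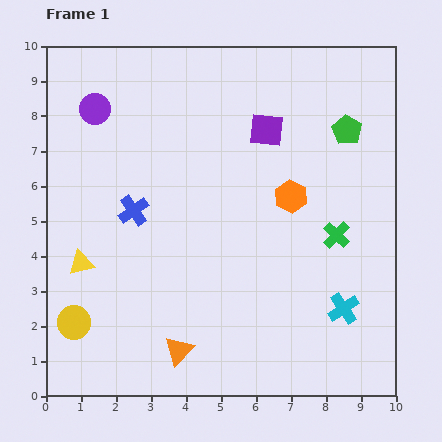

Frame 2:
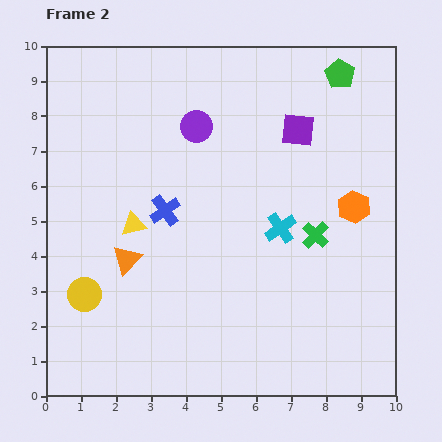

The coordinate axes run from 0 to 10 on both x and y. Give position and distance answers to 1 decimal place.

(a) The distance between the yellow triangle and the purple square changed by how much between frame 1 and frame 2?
-1.1

Distance in frame 1: 6.5. Distance in frame 2: 5.4.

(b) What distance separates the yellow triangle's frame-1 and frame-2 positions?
1.9

The yellow triangle moved from (1.0, 3.8) to (2.5, 4.9), a distance of √(1.5² + 1.1²) ≈ 1.9.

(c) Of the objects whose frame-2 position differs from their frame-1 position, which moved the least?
the green cross

(moved 0.6)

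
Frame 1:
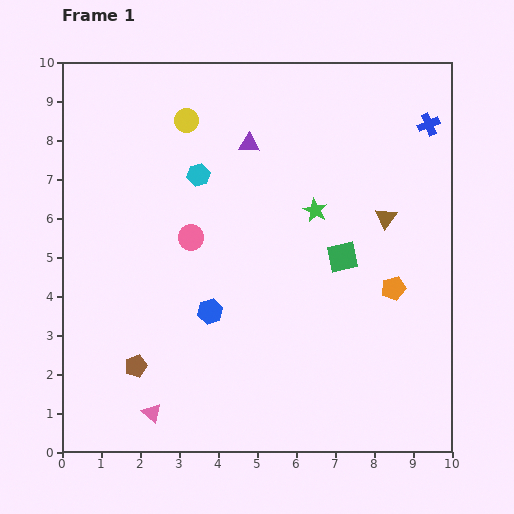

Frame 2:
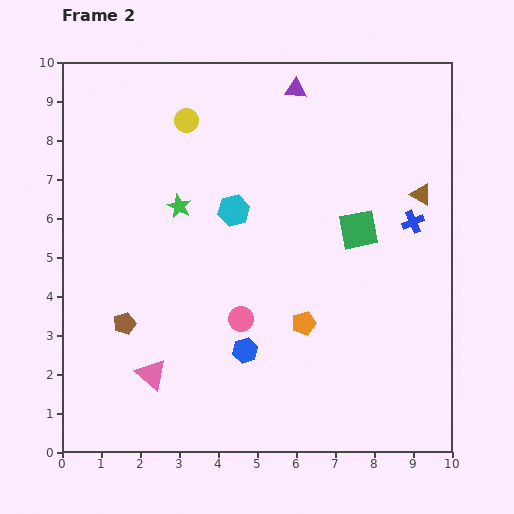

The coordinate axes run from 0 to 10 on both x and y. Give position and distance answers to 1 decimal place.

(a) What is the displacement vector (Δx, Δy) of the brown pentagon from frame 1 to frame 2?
(-0.3, 1.1)

The brown pentagon was at (1.9, 2.2) in frame 1 and (1.6, 3.3) in frame 2.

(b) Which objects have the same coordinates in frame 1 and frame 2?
the yellow circle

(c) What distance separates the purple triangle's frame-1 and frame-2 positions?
1.8

The purple triangle moved from (4.8, 7.9) to (6.0, 9.3), a distance of √(1.2² + 1.4²) ≈ 1.8.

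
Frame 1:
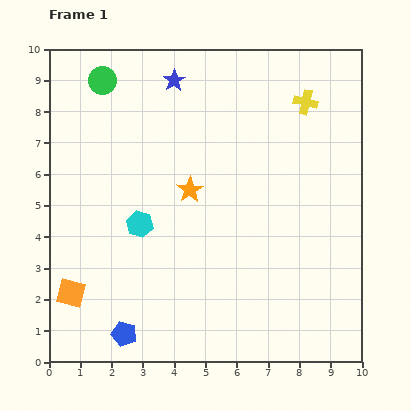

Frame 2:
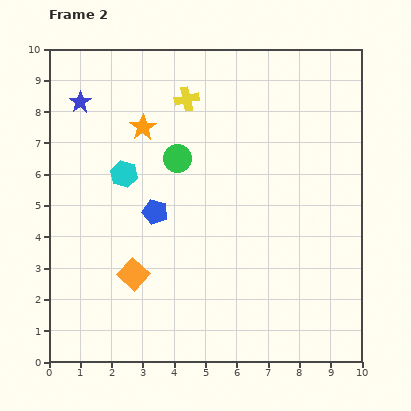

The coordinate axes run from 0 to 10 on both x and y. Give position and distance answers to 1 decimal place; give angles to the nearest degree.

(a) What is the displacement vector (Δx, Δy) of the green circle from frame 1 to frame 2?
(2.4, -2.5)

The green circle was at (1.7, 9.0) in frame 1 and (4.1, 6.5) in frame 2.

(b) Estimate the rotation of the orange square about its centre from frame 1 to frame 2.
29° clockwise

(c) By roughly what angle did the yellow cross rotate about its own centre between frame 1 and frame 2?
25° counter-clockwise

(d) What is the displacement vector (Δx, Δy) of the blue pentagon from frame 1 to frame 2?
(1.0, 3.9)

The blue pentagon was at (2.4, 0.9) in frame 1 and (3.4, 4.8) in frame 2.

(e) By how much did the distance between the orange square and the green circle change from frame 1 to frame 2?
-2.9

Distance in frame 1: 6.9. Distance in frame 2: 4.0.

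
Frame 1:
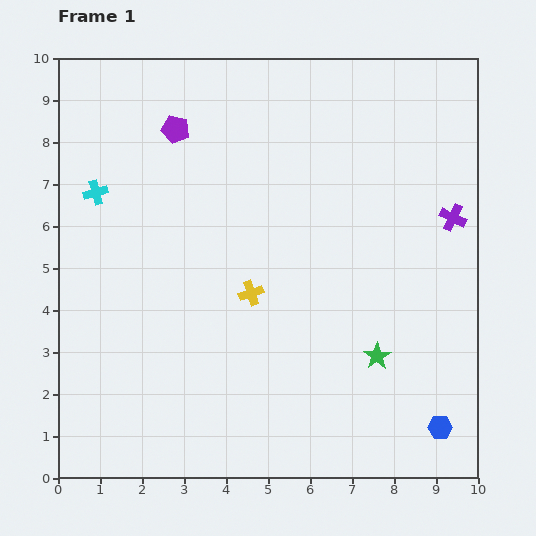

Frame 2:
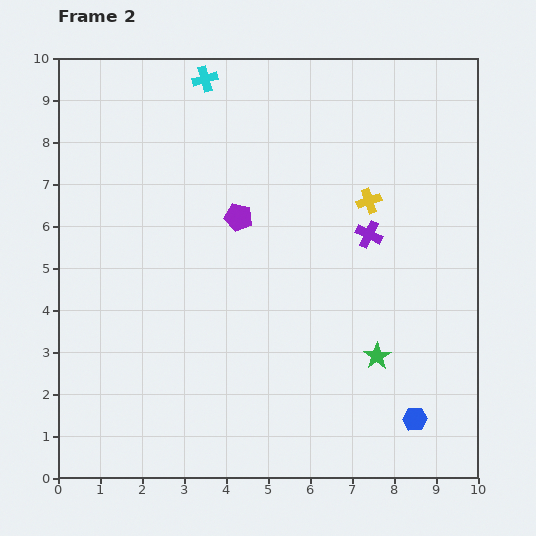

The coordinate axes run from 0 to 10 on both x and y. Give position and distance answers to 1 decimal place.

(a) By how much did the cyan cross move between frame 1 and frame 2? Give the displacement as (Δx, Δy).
(2.6, 2.7)

The cyan cross was at (0.9, 6.8) in frame 1 and (3.5, 9.5) in frame 2.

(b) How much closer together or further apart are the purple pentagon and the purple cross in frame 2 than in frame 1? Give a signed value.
-3.8

Distance in frame 1: 6.9. Distance in frame 2: 3.1.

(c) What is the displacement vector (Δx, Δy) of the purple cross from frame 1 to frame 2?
(-2.0, -0.4)

The purple cross was at (9.4, 6.2) in frame 1 and (7.4, 5.8) in frame 2.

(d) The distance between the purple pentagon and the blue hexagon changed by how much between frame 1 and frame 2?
-3.1

Distance in frame 1: 9.5. Distance in frame 2: 6.4.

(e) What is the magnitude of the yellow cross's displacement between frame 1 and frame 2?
3.6

The yellow cross moved from (4.6, 4.4) to (7.4, 6.6), a distance of √(2.8² + 2.2²) ≈ 3.6.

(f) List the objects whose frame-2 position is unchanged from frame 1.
the green star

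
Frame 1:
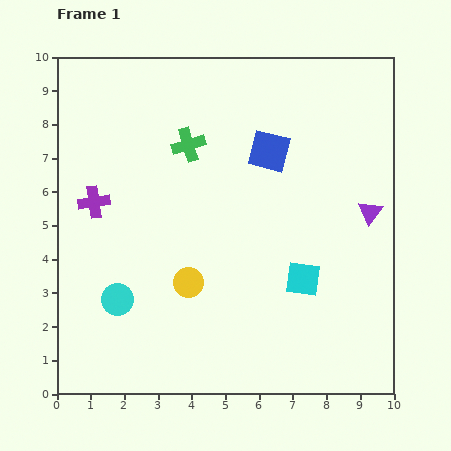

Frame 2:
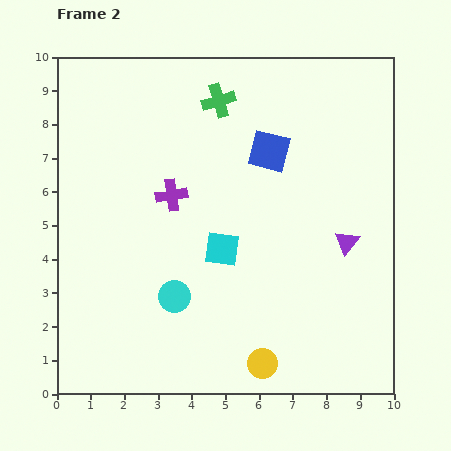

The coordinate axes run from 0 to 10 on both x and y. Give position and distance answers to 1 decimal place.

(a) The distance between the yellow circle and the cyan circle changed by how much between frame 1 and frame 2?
+1.1

Distance in frame 1: 2.2. Distance in frame 2: 3.3.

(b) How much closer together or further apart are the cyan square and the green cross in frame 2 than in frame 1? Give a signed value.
-0.8

Distance in frame 1: 5.2. Distance in frame 2: 4.4.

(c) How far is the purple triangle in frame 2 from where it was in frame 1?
1.1

The purple triangle moved from (9.3, 5.4) to (8.6, 4.5), a distance of √(0.7² + 0.9²) ≈ 1.1.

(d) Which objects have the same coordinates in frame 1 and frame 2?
the blue square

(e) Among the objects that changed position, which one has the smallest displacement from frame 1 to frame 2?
the purple triangle

(moved 1.1)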